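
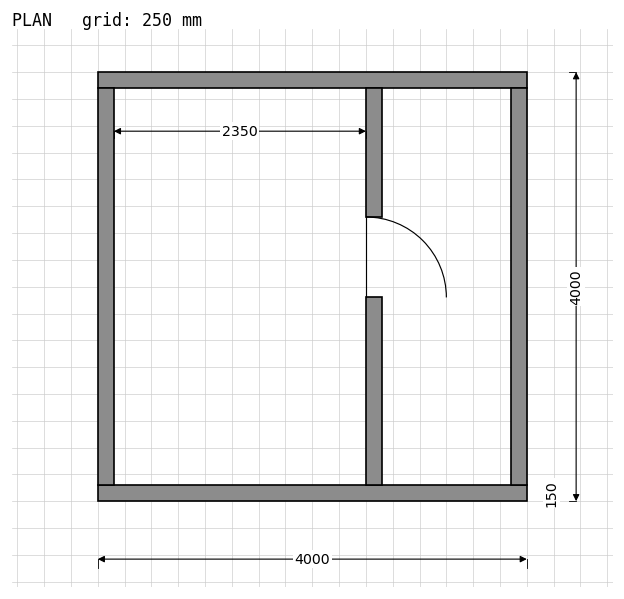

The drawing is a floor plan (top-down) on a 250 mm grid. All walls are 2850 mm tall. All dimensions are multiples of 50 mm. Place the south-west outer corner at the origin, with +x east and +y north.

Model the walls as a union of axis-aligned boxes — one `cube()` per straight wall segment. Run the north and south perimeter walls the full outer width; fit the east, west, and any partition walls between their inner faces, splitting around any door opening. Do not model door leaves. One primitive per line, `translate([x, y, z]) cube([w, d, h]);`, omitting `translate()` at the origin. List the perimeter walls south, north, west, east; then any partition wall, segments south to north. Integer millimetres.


cube([4000, 150, 2850]);
translate([0, 3850, 0]) cube([4000, 150, 2850]);
translate([0, 150, 0]) cube([150, 3700, 2850]);
translate([3850, 150, 0]) cube([150, 3700, 2850]);
translate([2500, 150, 0]) cube([150, 1750, 2850]);
translate([2500, 2650, 0]) cube([150, 1200, 2850]);


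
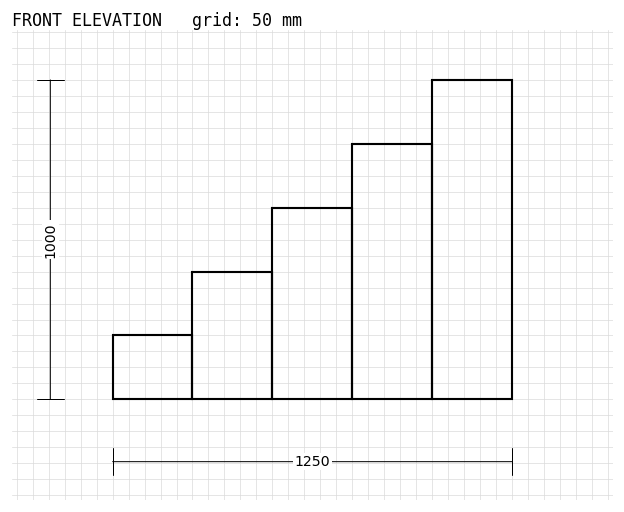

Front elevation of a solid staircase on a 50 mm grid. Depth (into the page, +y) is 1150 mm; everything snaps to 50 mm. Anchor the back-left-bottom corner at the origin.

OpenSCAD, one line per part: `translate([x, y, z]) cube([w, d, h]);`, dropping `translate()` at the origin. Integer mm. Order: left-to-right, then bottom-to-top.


cube([250, 1150, 200]);
translate([250, 0, 0]) cube([250, 1150, 400]);
translate([500, 0, 0]) cube([250, 1150, 600]);
translate([750, 0, 0]) cube([250, 1150, 800]);
translate([1000, 0, 0]) cube([250, 1150, 1000]);


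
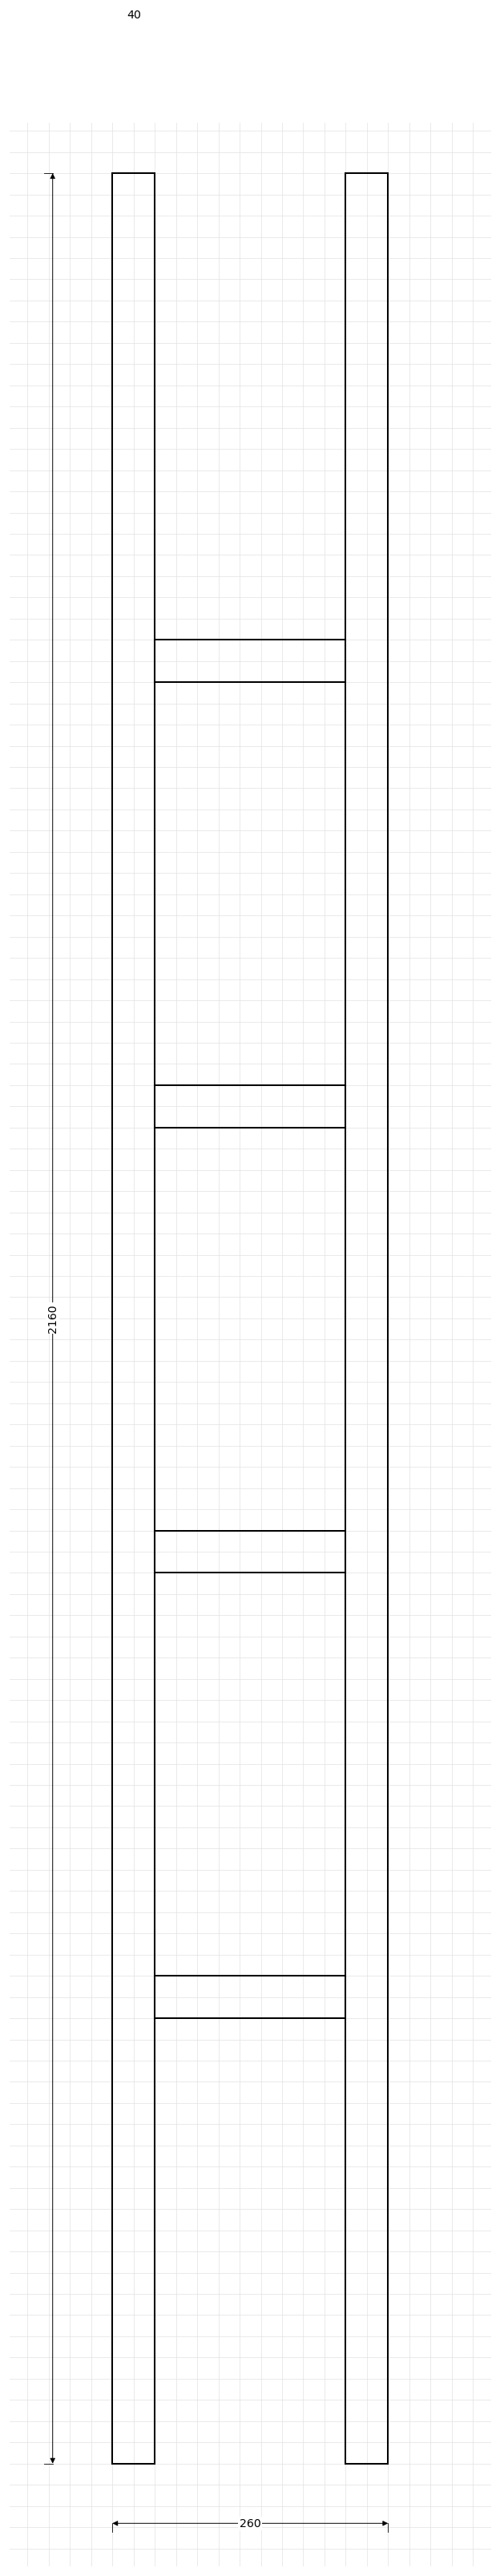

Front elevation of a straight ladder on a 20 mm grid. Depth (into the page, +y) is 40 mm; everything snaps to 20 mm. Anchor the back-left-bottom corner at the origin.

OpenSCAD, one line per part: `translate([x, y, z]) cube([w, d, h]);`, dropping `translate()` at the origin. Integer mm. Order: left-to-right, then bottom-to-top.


cube([40, 40, 2160]);
translate([40, 0, 420]) cube([180, 40, 40]);
translate([40, 0, 840]) cube([180, 40, 40]);
translate([40, 0, 1260]) cube([180, 40, 40]);
translate([40, 0, 1680]) cube([180, 40, 40]);
translate([220, 0, 0]) cube([40, 40, 2160]);


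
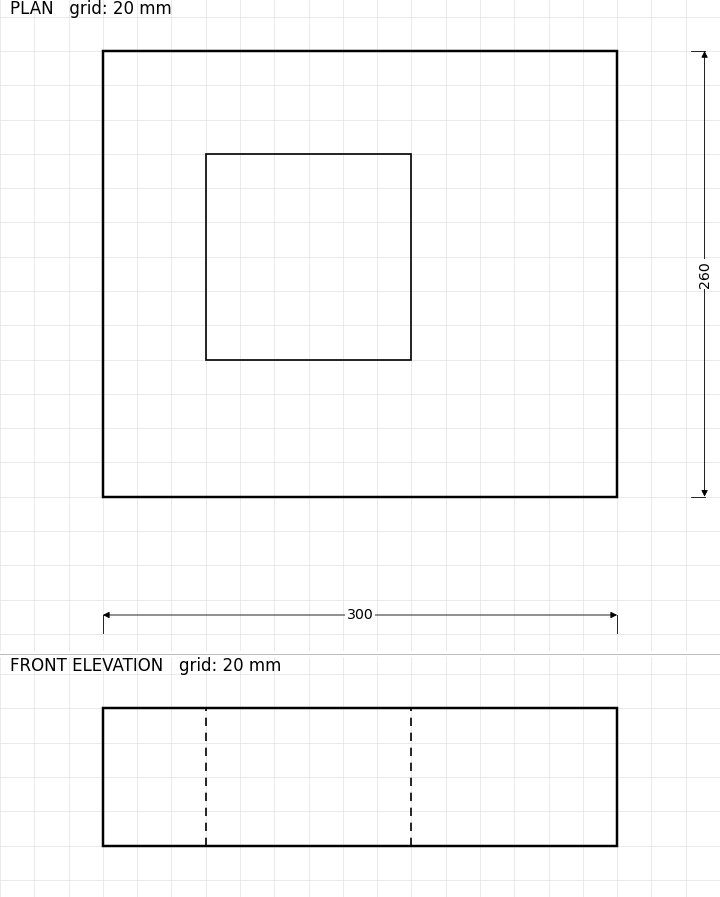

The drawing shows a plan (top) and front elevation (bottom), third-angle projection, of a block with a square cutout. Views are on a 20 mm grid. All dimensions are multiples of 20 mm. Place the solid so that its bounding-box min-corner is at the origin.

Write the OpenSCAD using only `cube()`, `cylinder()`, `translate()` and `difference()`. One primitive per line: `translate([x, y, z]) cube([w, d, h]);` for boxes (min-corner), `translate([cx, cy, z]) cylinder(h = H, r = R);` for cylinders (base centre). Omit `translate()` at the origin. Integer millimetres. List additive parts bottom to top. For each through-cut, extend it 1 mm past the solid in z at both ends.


difference() {
  cube([300, 260, 80]);
  translate([60, 80, -1]) cube([120, 120, 82]);
}


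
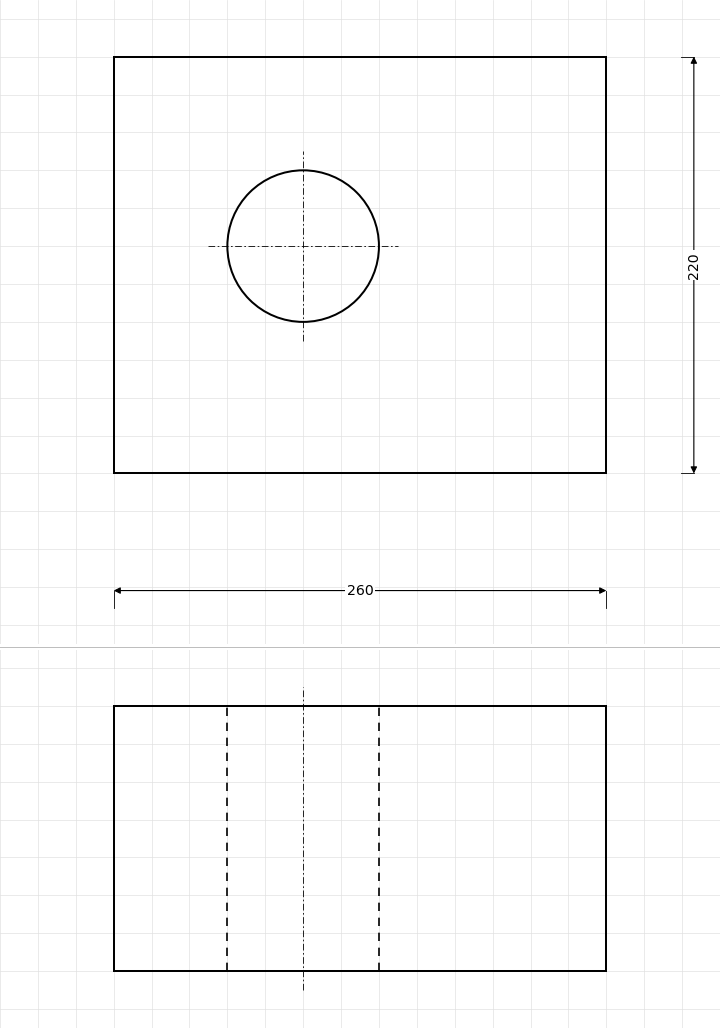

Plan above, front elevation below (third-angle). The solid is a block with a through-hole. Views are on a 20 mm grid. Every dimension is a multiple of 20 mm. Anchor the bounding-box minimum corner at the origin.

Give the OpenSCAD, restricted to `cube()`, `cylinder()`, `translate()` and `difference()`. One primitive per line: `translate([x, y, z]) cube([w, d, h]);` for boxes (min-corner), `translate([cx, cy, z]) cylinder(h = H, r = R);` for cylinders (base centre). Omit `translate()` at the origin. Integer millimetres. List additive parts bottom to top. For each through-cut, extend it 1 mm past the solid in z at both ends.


difference() {
  cube([260, 220, 140]);
  translate([100, 120, -1]) cylinder(h = 142, r = 40);
}


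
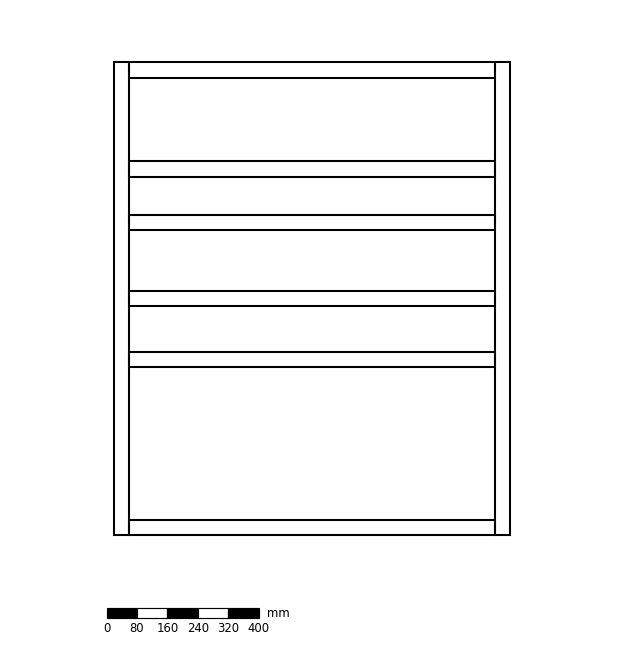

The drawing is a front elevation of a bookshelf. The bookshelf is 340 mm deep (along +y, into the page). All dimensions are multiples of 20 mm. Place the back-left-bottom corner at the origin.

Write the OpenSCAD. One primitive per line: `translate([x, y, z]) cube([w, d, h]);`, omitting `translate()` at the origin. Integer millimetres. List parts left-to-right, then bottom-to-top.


cube([40, 340, 1240]);
translate([40, 0, 0]) cube([960, 340, 40]);
translate([40, 0, 440]) cube([960, 340, 40]);
translate([40, 0, 600]) cube([960, 340, 40]);
translate([40, 0, 800]) cube([960, 340, 40]);
translate([40, 0, 940]) cube([960, 340, 40]);
translate([40, 0, 1200]) cube([960, 340, 40]);
translate([1000, 0, 0]) cube([40, 340, 1240]);


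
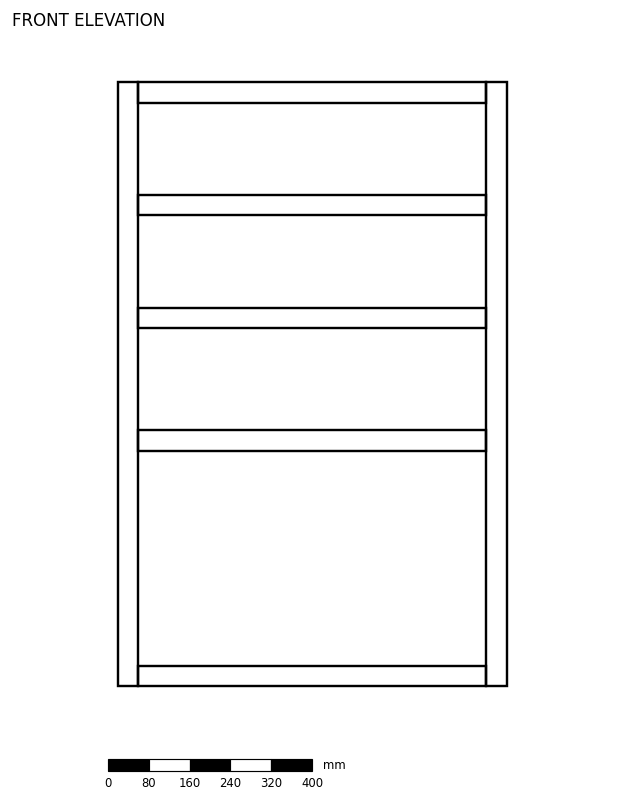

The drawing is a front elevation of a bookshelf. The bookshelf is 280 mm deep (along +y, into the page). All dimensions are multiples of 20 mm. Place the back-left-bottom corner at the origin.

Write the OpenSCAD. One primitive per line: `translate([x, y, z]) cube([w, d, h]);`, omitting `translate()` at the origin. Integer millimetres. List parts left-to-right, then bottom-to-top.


cube([40, 280, 1180]);
translate([40, 0, 0]) cube([680, 280, 40]);
translate([40, 0, 460]) cube([680, 280, 40]);
translate([40, 0, 700]) cube([680, 280, 40]);
translate([40, 0, 920]) cube([680, 280, 40]);
translate([40, 0, 1140]) cube([680, 280, 40]);
translate([720, 0, 0]) cube([40, 280, 1180]);


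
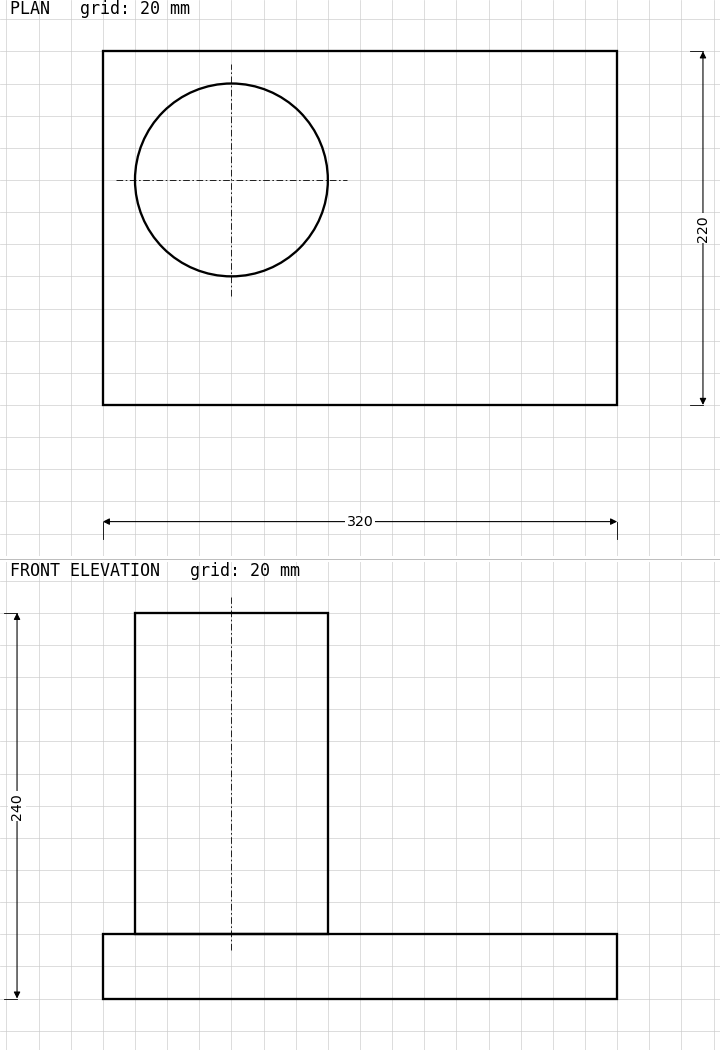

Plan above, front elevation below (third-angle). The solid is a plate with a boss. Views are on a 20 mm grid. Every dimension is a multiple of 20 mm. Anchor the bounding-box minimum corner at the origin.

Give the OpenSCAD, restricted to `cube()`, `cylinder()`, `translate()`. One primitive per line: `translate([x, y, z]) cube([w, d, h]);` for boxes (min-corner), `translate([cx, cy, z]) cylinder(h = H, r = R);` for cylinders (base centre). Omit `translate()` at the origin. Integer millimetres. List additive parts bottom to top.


cube([320, 220, 40]);
translate([80, 140, 40]) cylinder(h = 200, r = 60);


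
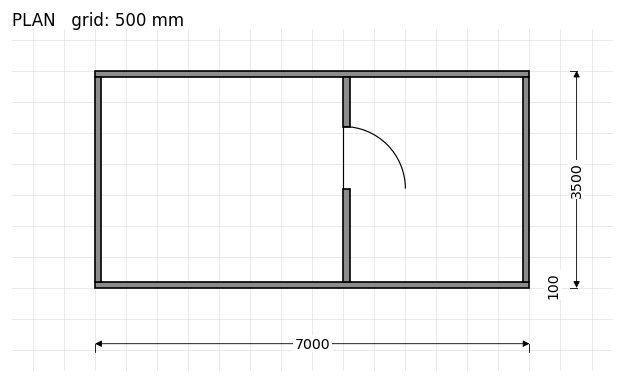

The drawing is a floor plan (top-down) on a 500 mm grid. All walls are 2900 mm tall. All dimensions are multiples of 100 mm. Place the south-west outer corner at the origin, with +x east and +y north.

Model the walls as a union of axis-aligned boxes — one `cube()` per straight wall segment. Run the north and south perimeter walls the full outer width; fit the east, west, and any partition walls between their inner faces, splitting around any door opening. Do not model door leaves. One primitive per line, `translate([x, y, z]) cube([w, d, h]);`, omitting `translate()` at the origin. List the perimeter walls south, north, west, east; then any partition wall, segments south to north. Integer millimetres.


cube([7000, 100, 2900]);
translate([0, 3400, 0]) cube([7000, 100, 2900]);
translate([0, 100, 0]) cube([100, 3300, 2900]);
translate([6900, 100, 0]) cube([100, 3300, 2900]);
translate([4000, 100, 0]) cube([100, 1500, 2900]);
translate([4000, 2600, 0]) cube([100, 800, 2900]);


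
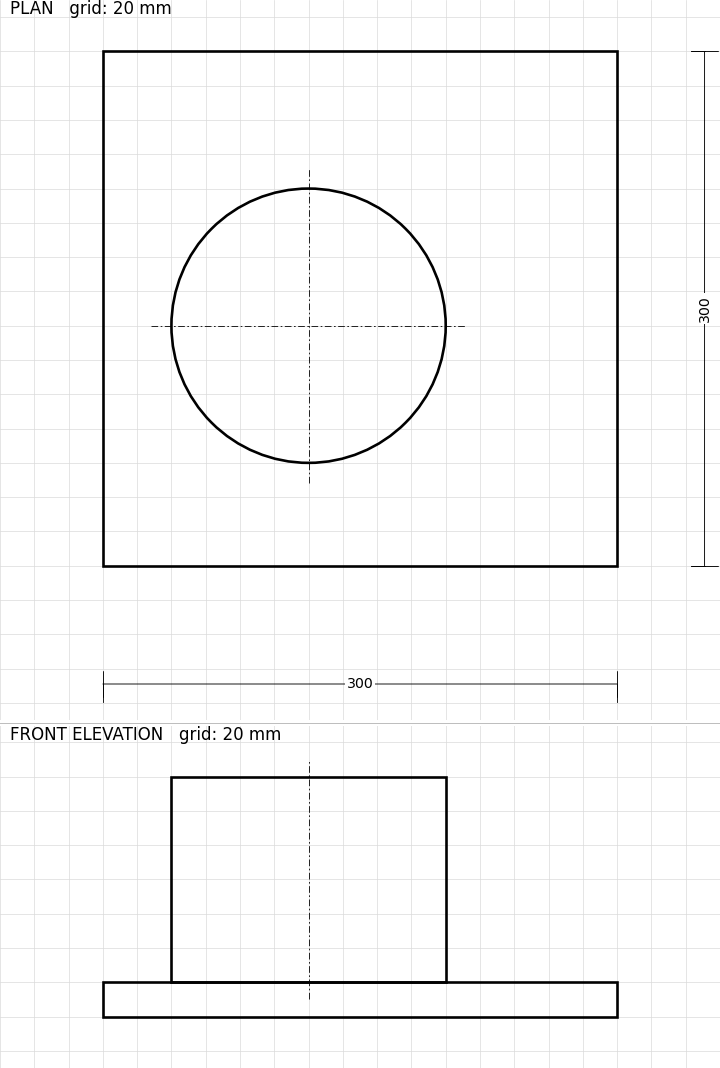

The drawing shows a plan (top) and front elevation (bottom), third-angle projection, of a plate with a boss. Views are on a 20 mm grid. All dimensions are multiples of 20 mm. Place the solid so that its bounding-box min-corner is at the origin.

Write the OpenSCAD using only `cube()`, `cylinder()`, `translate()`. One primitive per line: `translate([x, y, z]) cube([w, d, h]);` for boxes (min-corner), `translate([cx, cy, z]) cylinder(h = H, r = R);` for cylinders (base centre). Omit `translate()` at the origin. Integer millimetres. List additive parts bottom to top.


cube([300, 300, 20]);
translate([120, 140, 20]) cylinder(h = 120, r = 80);


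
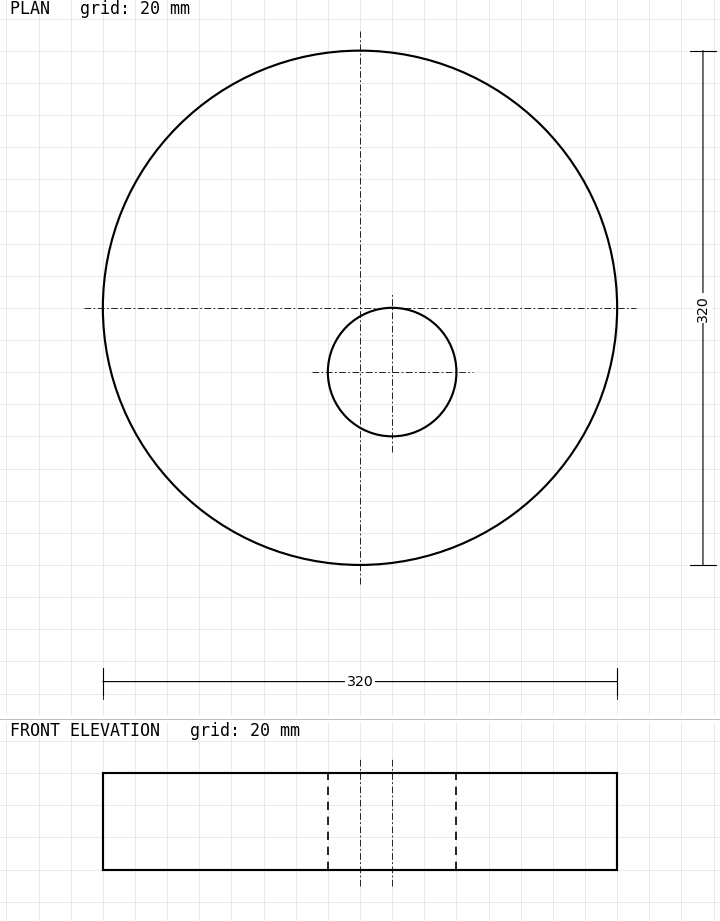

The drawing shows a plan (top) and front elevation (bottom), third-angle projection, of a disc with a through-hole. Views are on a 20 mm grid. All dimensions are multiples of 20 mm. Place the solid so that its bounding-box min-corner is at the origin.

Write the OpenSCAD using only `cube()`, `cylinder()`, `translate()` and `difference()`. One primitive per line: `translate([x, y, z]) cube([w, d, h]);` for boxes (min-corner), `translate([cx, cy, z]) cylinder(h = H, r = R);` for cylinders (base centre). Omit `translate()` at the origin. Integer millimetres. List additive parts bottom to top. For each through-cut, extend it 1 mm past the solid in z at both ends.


difference() {
  translate([160, 160, 0]) cylinder(h = 60, r = 160);
  translate([180, 120, -1]) cylinder(h = 62, r = 40);
}


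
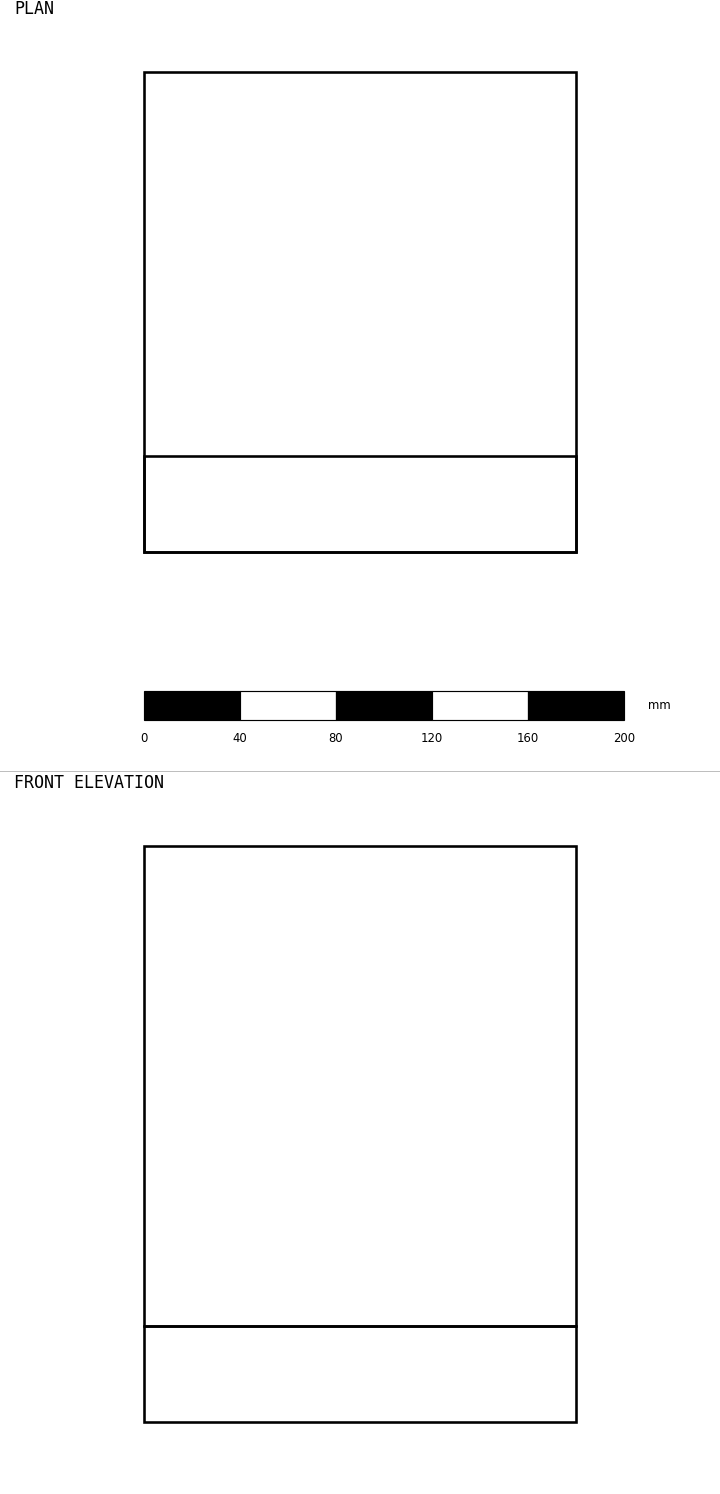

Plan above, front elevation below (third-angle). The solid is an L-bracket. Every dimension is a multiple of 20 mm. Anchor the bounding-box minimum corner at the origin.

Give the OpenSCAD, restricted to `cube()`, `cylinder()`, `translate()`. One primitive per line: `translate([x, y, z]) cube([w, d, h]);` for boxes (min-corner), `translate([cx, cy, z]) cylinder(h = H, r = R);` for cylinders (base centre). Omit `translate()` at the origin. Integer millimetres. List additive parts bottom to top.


cube([180, 200, 40]);
translate([0, 0, 40]) cube([180, 40, 200]);


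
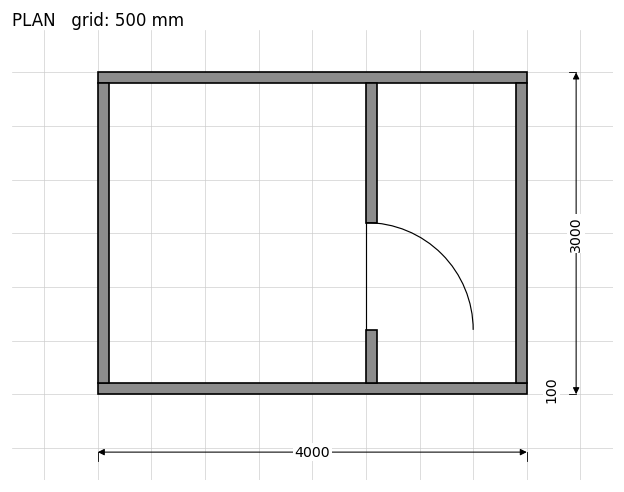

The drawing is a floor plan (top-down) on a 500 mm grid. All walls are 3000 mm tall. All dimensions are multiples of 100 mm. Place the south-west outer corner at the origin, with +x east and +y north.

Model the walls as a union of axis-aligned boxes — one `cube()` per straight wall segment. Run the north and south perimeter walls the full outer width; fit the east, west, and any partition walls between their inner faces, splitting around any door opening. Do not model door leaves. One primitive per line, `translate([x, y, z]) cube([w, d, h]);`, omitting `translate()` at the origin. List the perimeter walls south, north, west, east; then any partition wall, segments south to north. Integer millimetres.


cube([4000, 100, 3000]);
translate([0, 2900, 0]) cube([4000, 100, 3000]);
translate([0, 100, 0]) cube([100, 2800, 3000]);
translate([3900, 100, 0]) cube([100, 2800, 3000]);
translate([2500, 100, 0]) cube([100, 500, 3000]);
translate([2500, 1600, 0]) cube([100, 1300, 3000]);


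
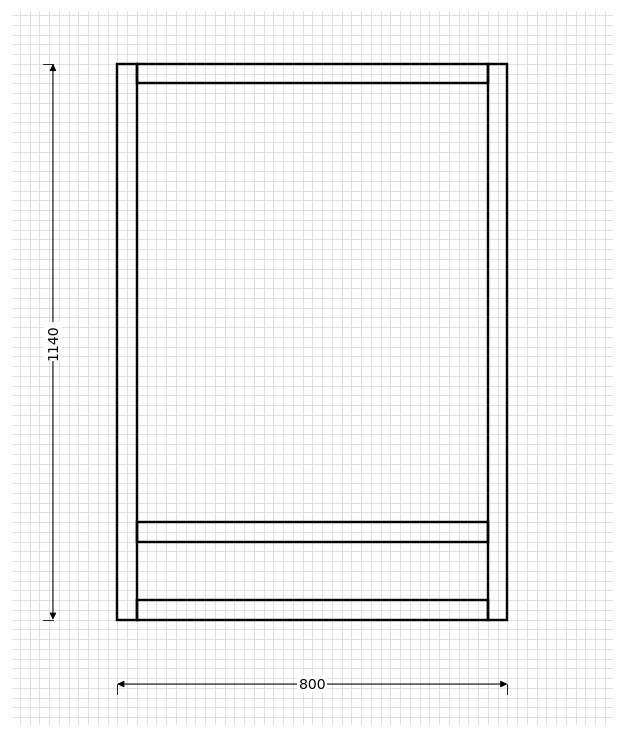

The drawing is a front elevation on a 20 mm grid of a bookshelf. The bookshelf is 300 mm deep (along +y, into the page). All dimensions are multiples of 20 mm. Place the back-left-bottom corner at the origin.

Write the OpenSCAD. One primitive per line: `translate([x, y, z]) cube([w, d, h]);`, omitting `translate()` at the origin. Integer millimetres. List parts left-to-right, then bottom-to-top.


cube([40, 300, 1140]);
translate([40, 0, 0]) cube([720, 300, 40]);
translate([40, 0, 160]) cube([720, 300, 40]);
translate([40, 0, 1100]) cube([720, 300, 40]);
translate([760, 0, 0]) cube([40, 300, 1140]);


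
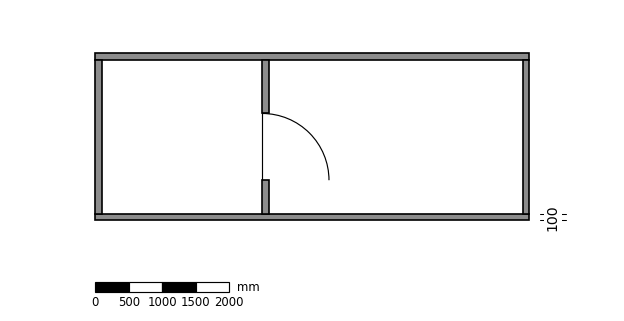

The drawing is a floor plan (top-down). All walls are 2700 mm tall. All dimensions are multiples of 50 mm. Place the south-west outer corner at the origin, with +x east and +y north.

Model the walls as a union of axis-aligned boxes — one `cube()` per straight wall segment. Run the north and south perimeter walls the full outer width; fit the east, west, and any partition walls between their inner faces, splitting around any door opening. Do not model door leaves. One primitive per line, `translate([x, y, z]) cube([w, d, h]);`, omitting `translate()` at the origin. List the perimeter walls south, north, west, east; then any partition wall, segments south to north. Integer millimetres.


cube([6500, 100, 2700]);
translate([0, 2400, 0]) cube([6500, 100, 2700]);
translate([0, 100, 0]) cube([100, 2300, 2700]);
translate([6400, 100, 0]) cube([100, 2300, 2700]);
translate([2500, 100, 0]) cube([100, 500, 2700]);
translate([2500, 1600, 0]) cube([100, 800, 2700]);


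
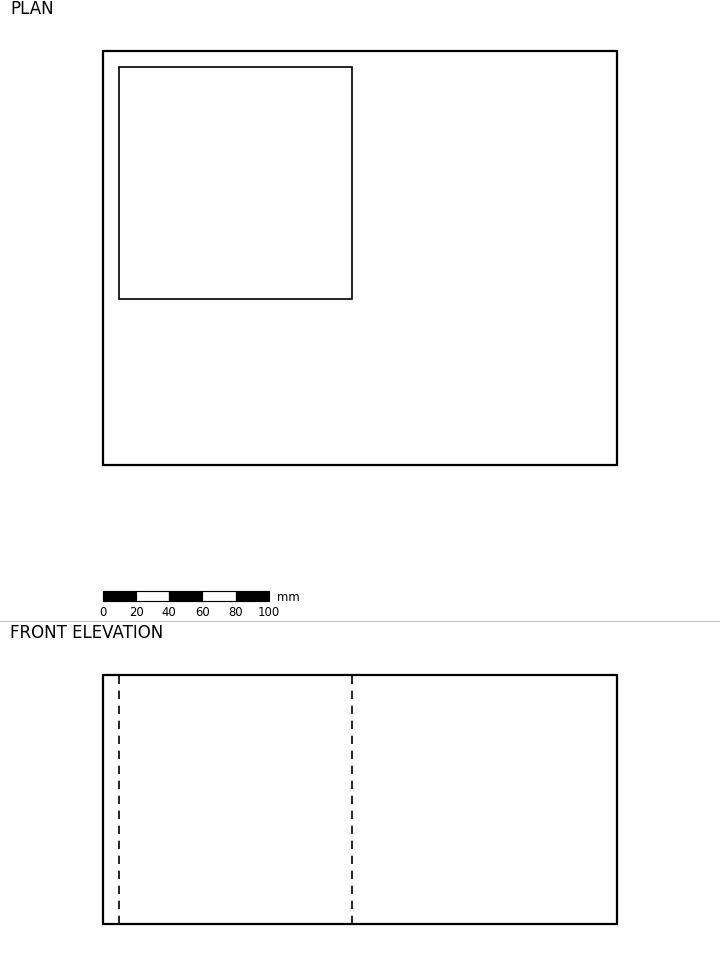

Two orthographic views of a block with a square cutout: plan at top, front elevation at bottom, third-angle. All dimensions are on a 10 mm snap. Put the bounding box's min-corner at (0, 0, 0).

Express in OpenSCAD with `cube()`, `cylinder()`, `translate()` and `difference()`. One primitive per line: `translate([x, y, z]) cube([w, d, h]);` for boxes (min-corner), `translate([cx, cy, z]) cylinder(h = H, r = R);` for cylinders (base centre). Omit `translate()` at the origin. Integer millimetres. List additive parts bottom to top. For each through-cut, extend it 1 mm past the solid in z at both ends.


difference() {
  cube([310, 250, 150]);
  translate([10, 100, -1]) cube([140, 140, 152]);
}


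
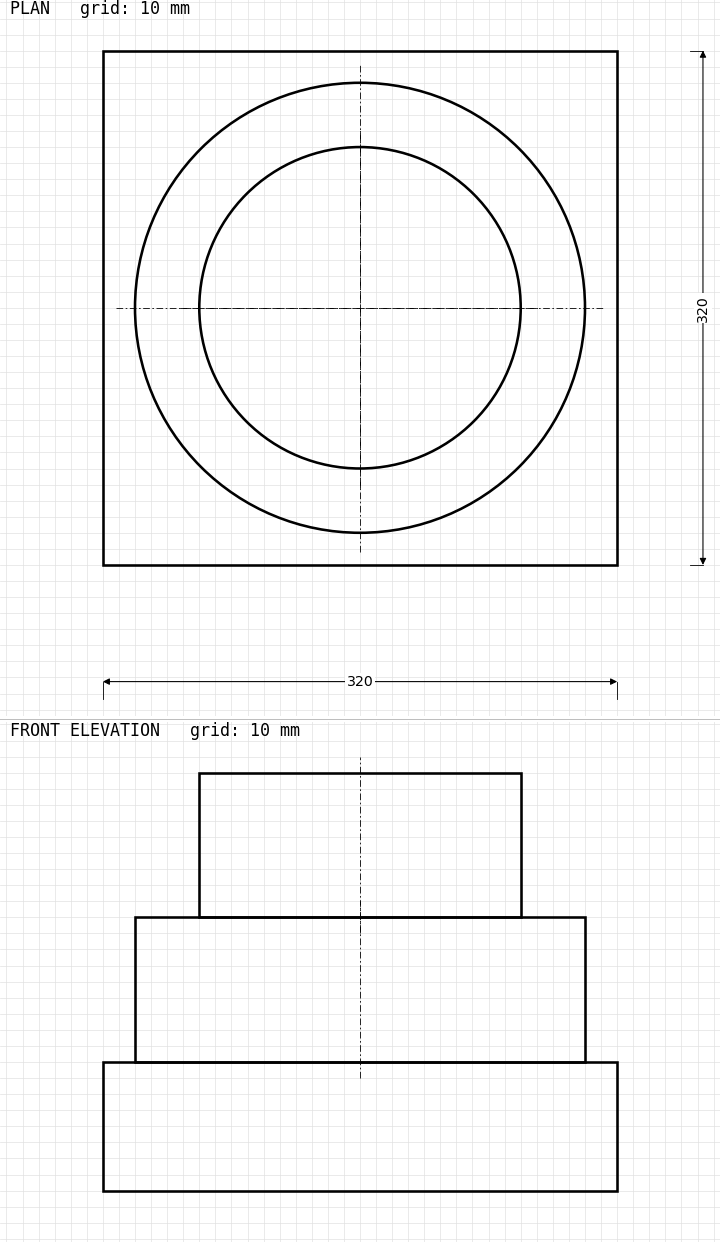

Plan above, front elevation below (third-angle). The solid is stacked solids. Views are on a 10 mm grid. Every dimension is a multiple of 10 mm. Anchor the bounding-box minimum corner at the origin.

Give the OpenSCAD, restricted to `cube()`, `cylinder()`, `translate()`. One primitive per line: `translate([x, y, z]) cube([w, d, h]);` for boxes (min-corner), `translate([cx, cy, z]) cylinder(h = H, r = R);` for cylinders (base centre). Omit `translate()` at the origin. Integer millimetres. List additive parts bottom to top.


cube([320, 320, 80]);
translate([160, 160, 80]) cylinder(h = 90, r = 140);
translate([160, 160, 170]) cylinder(h = 90, r = 100);


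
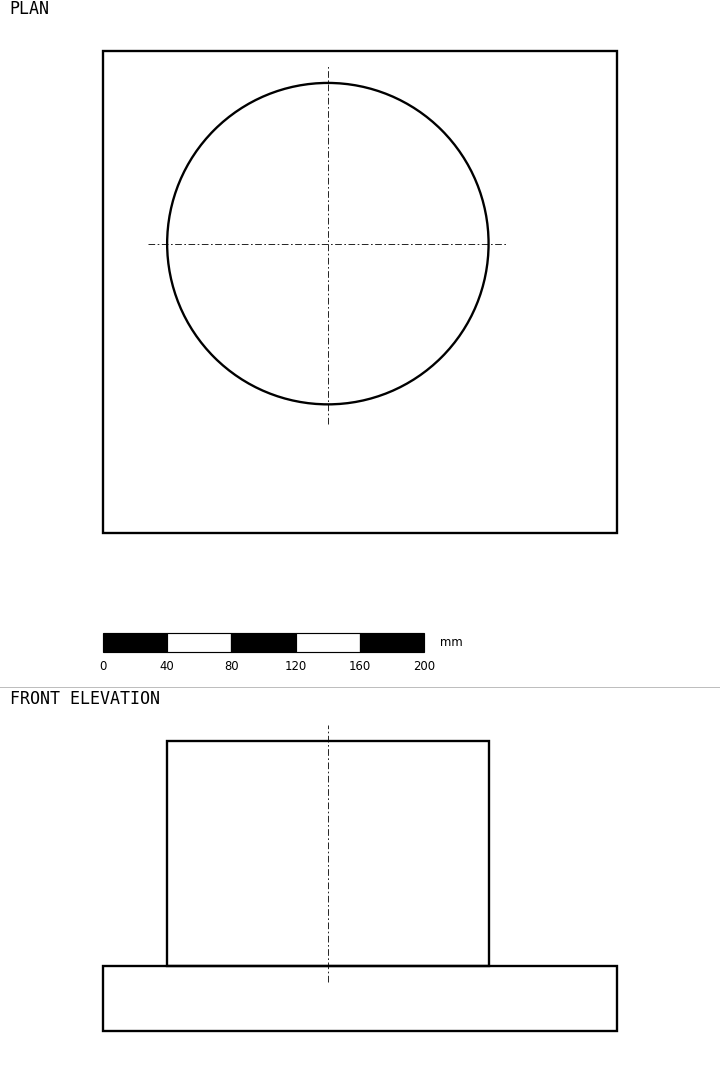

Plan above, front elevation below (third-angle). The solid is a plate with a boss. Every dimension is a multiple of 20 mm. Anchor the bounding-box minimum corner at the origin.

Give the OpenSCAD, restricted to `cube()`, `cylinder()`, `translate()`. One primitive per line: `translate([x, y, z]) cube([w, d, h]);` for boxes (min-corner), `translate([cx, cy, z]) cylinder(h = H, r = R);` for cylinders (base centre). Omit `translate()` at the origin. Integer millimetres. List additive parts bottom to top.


cube([320, 300, 40]);
translate([140, 180, 40]) cylinder(h = 140, r = 100);


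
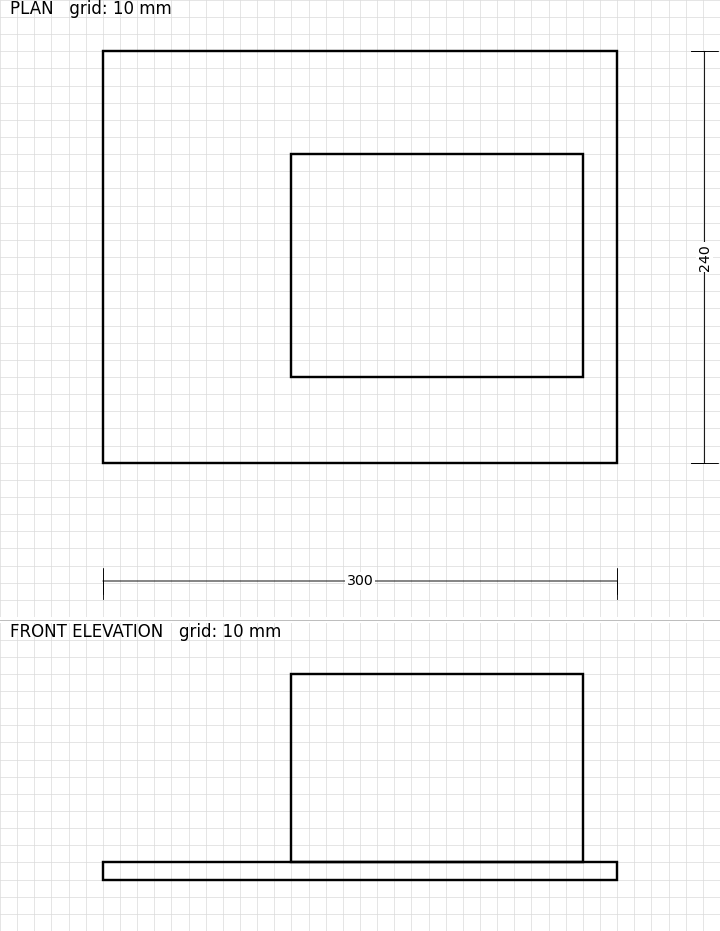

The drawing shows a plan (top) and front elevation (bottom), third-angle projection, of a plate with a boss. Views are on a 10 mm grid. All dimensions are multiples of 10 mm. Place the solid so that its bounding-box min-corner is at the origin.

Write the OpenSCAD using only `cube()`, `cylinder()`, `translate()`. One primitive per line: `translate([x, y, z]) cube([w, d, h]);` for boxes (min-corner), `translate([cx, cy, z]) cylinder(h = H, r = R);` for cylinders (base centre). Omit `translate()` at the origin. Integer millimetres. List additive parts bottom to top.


cube([300, 240, 10]);
translate([110, 50, 10]) cube([170, 130, 110]);


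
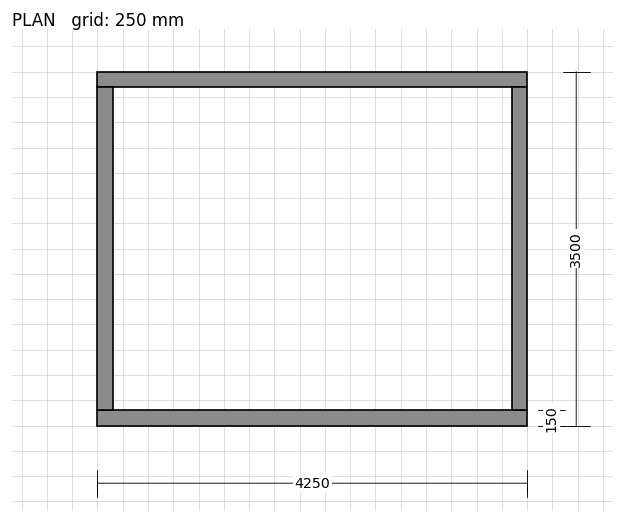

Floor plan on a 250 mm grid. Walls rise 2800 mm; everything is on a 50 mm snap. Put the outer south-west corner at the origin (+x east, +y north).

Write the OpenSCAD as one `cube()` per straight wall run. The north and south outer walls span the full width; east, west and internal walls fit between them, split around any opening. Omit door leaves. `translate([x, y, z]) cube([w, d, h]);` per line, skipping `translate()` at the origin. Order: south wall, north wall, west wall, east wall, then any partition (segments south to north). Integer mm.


cube([4250, 150, 2800]);
translate([0, 3350, 0]) cube([4250, 150, 2800]);
translate([0, 150, 0]) cube([150, 3200, 2800]);
translate([4100, 150, 0]) cube([150, 3200, 2800]);


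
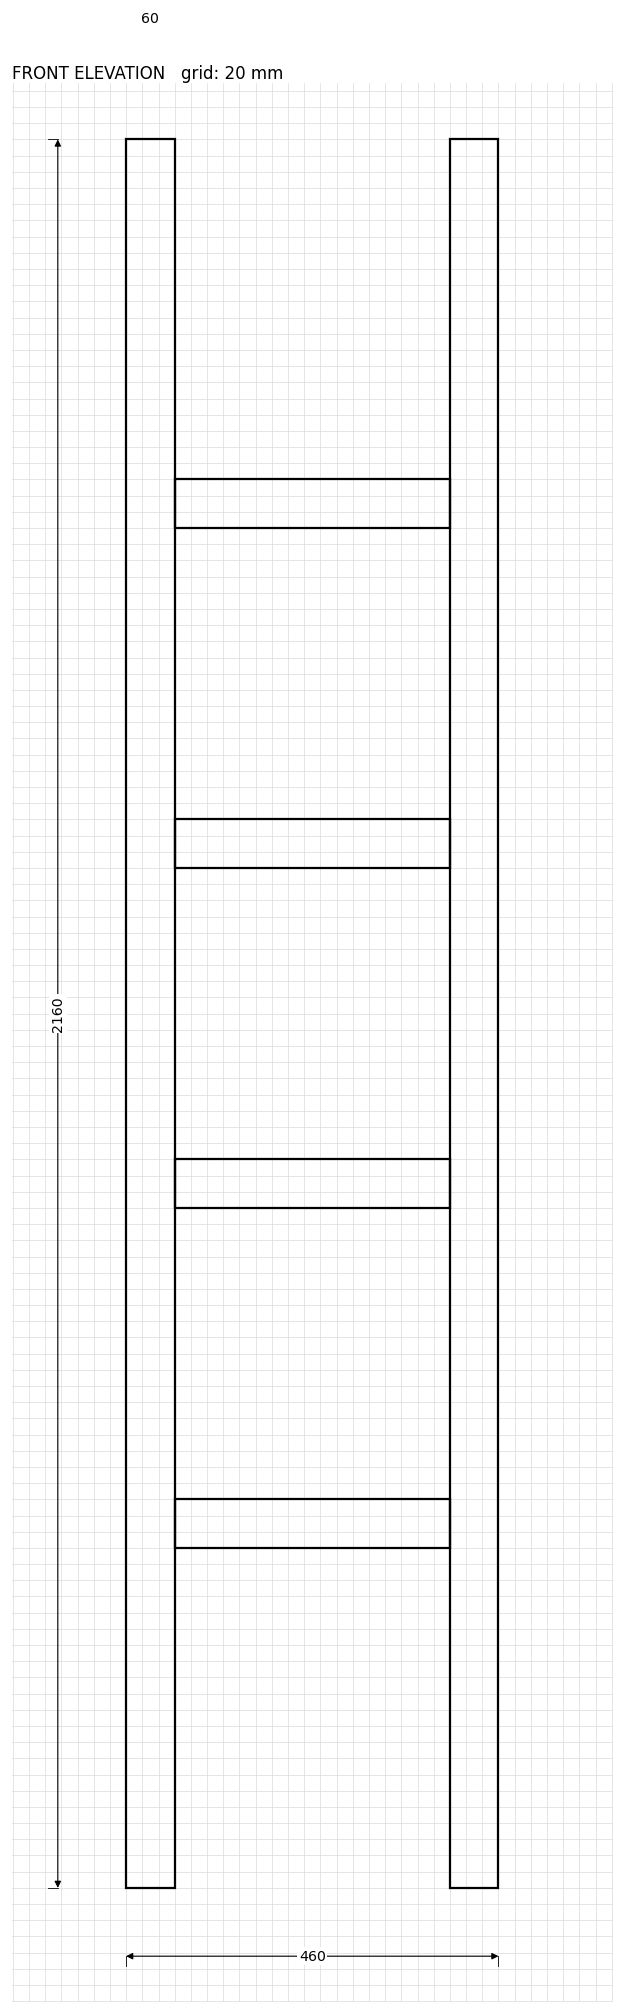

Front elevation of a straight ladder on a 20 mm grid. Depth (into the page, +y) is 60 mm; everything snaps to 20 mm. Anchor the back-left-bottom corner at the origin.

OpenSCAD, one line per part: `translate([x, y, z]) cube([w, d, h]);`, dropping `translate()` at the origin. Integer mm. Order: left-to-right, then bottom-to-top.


cube([60, 60, 2160]);
translate([60, 0, 420]) cube([340, 60, 60]);
translate([60, 0, 840]) cube([340, 60, 60]);
translate([60, 0, 1260]) cube([340, 60, 60]);
translate([60, 0, 1680]) cube([340, 60, 60]);
translate([400, 0, 0]) cube([60, 60, 2160]);


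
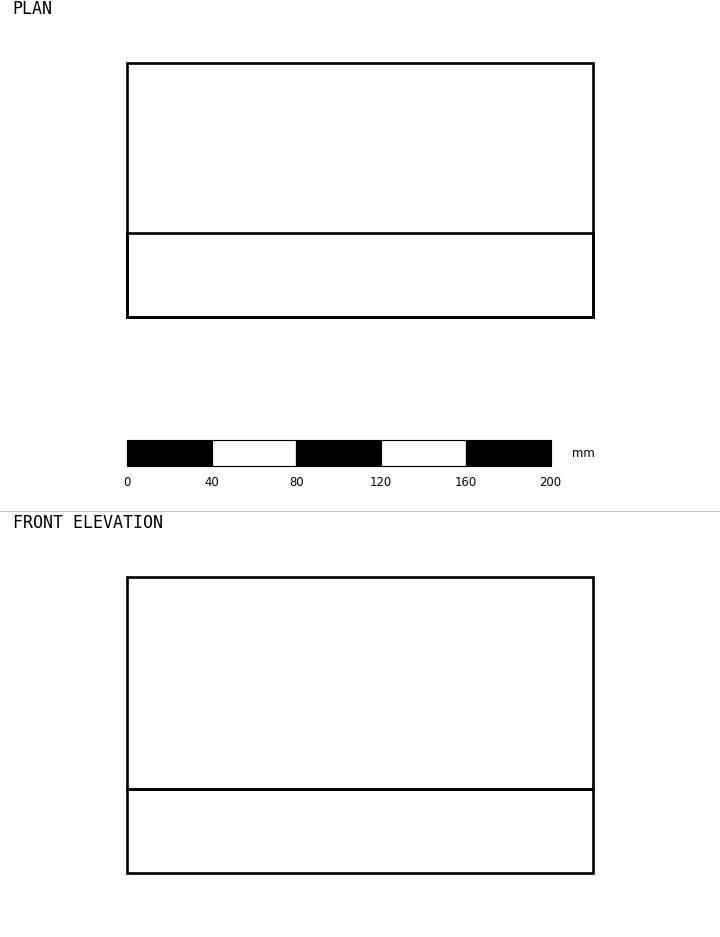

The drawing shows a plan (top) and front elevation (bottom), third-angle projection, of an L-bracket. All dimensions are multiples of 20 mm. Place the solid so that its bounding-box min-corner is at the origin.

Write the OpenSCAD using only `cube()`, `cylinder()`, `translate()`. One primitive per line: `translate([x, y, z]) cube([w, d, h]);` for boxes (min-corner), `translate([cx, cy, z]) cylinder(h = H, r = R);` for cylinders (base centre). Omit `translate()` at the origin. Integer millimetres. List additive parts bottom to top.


cube([220, 120, 40]);
translate([0, 0, 40]) cube([220, 40, 100]);


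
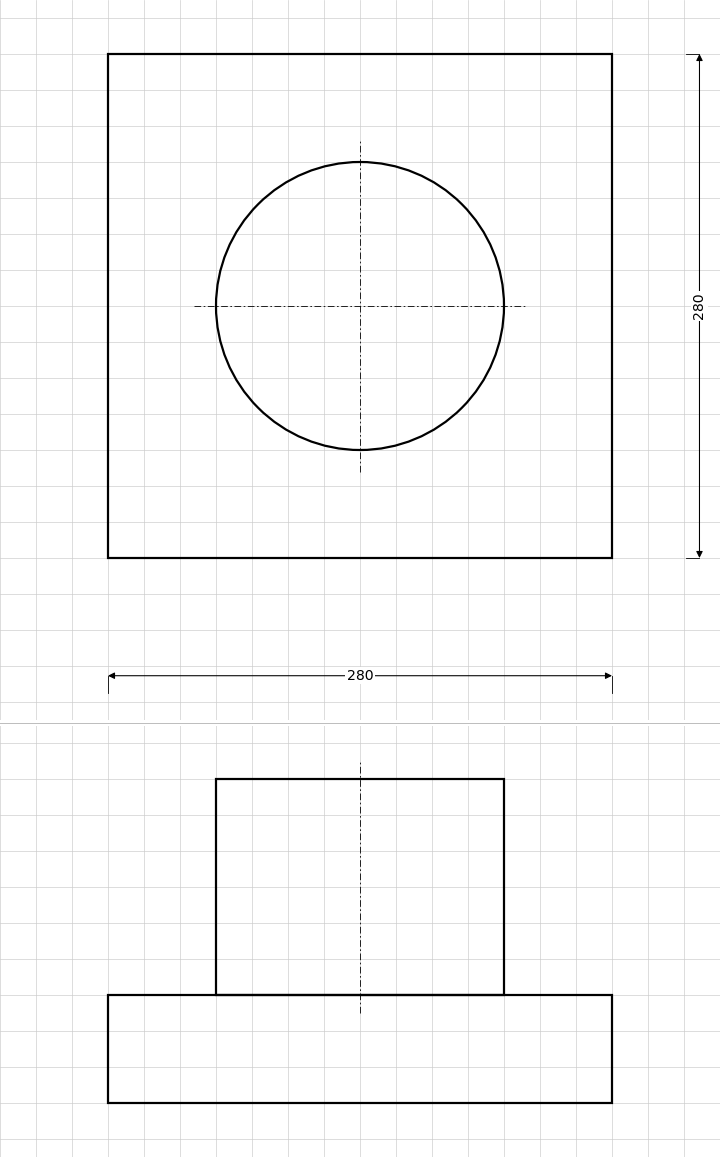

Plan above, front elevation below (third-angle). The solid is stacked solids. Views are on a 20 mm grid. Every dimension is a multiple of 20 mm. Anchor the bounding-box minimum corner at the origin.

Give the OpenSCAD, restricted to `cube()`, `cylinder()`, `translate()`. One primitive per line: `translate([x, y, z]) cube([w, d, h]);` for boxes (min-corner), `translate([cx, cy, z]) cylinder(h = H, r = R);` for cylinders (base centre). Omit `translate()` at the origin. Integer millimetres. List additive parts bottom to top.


cube([280, 280, 60]);
translate([140, 140, 60]) cylinder(h = 120, r = 80);


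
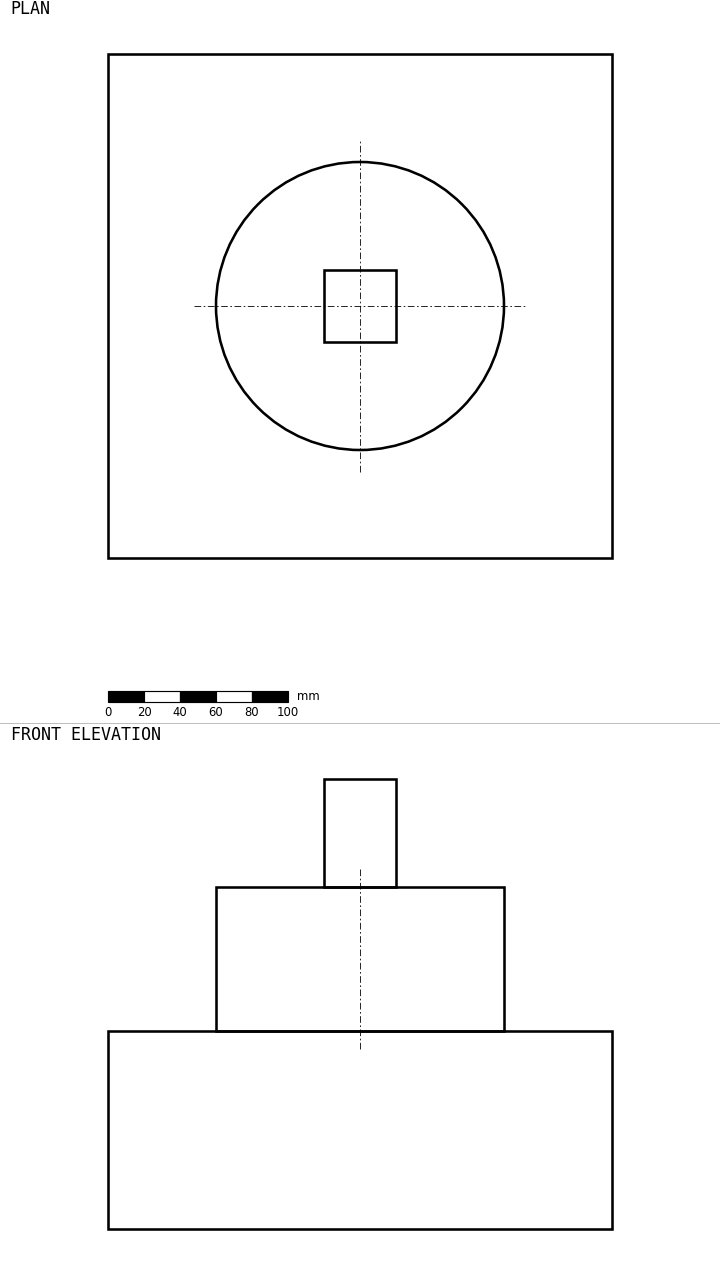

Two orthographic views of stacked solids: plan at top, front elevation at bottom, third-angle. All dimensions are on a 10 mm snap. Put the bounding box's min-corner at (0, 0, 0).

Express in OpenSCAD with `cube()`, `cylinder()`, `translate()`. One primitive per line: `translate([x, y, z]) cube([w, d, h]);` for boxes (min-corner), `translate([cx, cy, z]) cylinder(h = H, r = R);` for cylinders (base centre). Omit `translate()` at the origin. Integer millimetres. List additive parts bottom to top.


cube([280, 280, 110]);
translate([140, 140, 110]) cylinder(h = 80, r = 80);
translate([120, 120, 190]) cube([40, 40, 60]);


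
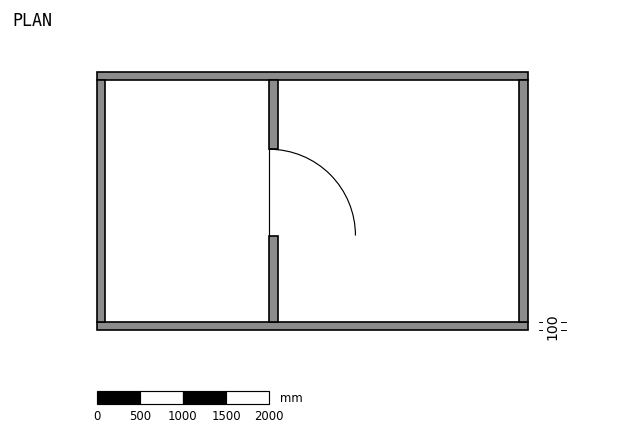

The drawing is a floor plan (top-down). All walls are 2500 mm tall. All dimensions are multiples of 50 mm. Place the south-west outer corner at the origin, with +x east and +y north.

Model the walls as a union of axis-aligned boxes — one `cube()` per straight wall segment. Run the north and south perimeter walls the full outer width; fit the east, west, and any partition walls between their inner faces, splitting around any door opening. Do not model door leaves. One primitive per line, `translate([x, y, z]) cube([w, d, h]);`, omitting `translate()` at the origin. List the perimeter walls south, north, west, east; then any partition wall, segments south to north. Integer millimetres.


cube([5000, 100, 2500]);
translate([0, 2900, 0]) cube([5000, 100, 2500]);
translate([0, 100, 0]) cube([100, 2800, 2500]);
translate([4900, 100, 0]) cube([100, 2800, 2500]);
translate([2000, 100, 0]) cube([100, 1000, 2500]);
translate([2000, 2100, 0]) cube([100, 800, 2500]);


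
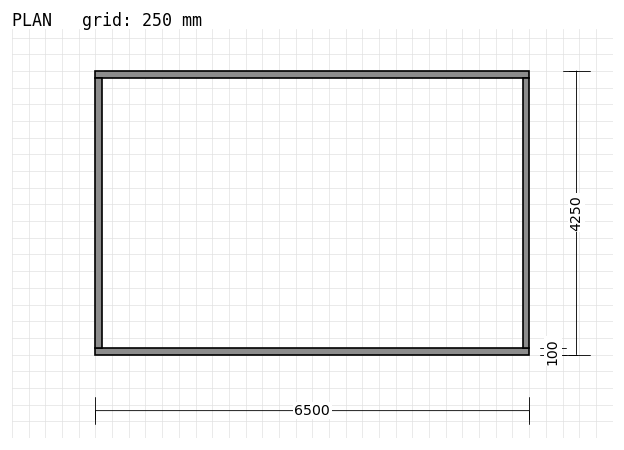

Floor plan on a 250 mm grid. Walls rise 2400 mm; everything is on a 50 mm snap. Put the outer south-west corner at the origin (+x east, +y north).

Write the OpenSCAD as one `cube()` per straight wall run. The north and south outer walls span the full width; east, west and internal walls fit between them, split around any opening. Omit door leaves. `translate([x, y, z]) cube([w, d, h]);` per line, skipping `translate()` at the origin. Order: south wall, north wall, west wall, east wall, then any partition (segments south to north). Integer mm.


cube([6500, 100, 2400]);
translate([0, 4150, 0]) cube([6500, 100, 2400]);
translate([0, 100, 0]) cube([100, 4050, 2400]);
translate([6400, 100, 0]) cube([100, 4050, 2400]);


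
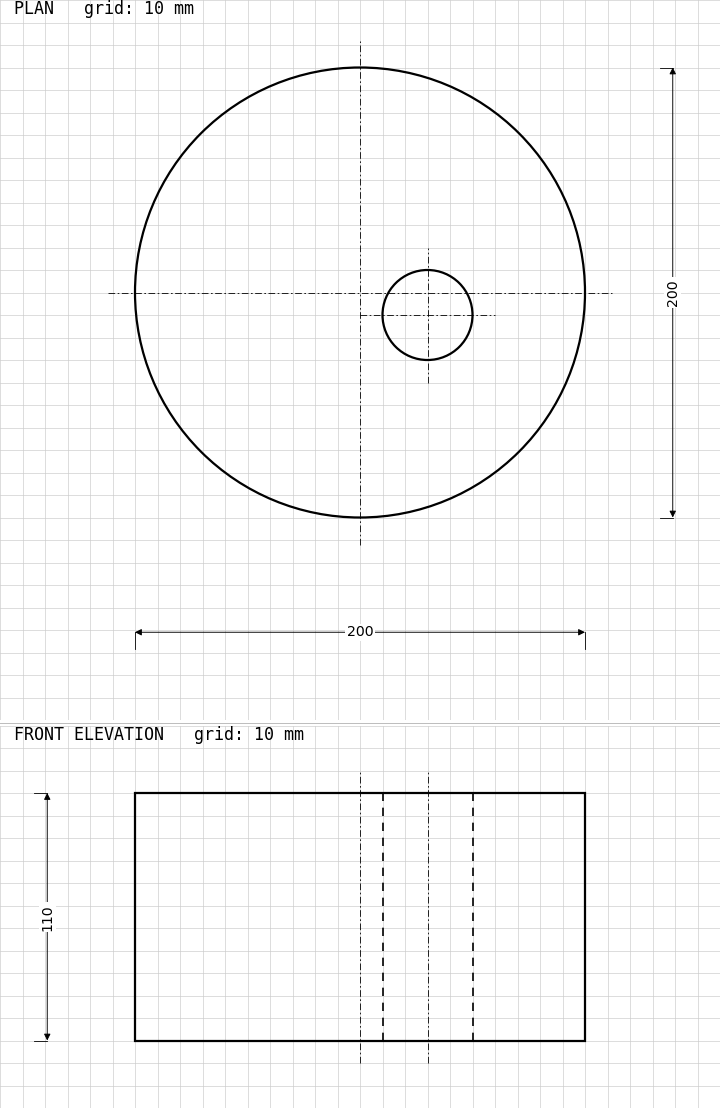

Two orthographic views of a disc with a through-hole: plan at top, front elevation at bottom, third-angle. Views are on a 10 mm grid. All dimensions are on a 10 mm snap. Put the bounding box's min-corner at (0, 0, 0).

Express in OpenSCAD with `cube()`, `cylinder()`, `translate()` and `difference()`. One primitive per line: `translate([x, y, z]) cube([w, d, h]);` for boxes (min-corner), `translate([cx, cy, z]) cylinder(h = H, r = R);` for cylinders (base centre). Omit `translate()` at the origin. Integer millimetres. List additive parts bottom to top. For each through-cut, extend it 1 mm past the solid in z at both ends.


difference() {
  translate([100, 100, 0]) cylinder(h = 110, r = 100);
  translate([130, 90, -1]) cylinder(h = 112, r = 20);
}


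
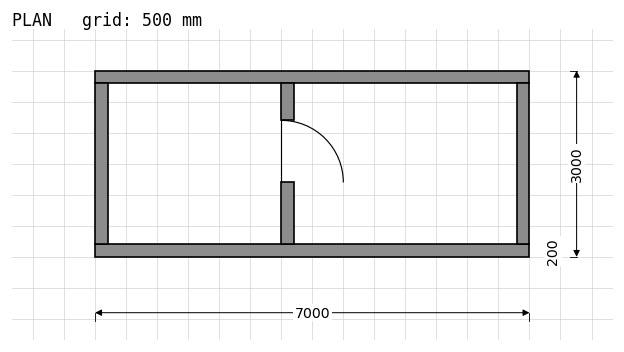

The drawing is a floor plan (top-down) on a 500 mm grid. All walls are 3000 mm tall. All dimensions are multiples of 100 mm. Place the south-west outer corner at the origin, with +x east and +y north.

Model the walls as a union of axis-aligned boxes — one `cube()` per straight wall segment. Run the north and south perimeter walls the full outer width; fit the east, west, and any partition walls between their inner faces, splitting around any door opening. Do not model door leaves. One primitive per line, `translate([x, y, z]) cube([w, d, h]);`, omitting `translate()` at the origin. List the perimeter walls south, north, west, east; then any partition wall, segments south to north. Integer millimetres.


cube([7000, 200, 3000]);
translate([0, 2800, 0]) cube([7000, 200, 3000]);
translate([0, 200, 0]) cube([200, 2600, 3000]);
translate([6800, 200, 0]) cube([200, 2600, 3000]);
translate([3000, 200, 0]) cube([200, 1000, 3000]);
translate([3000, 2200, 0]) cube([200, 600, 3000]);


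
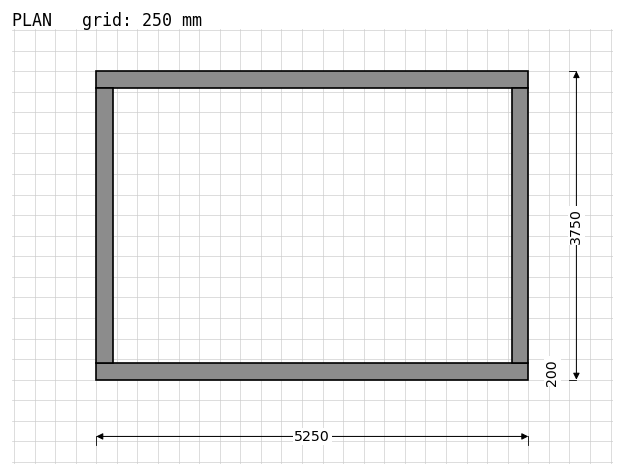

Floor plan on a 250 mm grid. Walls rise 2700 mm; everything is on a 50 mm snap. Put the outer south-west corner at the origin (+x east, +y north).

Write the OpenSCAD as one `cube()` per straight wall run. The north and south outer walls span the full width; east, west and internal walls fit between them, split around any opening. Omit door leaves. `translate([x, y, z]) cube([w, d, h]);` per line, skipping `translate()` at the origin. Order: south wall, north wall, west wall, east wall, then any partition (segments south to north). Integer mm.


cube([5250, 200, 2700]);
translate([0, 3550, 0]) cube([5250, 200, 2700]);
translate([0, 200, 0]) cube([200, 3350, 2700]);
translate([5050, 200, 0]) cube([200, 3350, 2700]);


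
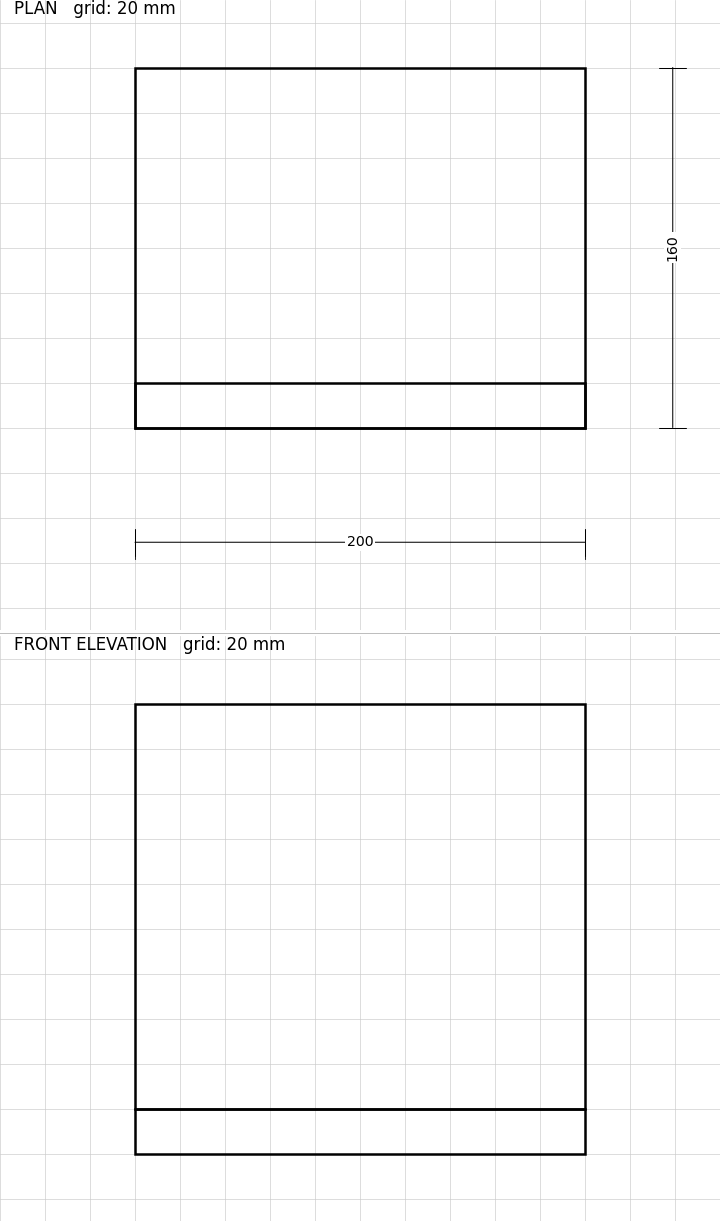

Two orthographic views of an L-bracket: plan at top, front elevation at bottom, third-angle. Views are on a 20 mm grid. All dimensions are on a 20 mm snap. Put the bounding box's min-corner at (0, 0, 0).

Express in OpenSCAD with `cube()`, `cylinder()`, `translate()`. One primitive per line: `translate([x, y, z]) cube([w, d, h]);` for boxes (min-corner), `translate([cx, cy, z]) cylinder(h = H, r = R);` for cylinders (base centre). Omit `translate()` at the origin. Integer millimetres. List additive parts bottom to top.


cube([200, 160, 20]);
translate([0, 0, 20]) cube([200, 20, 180]);


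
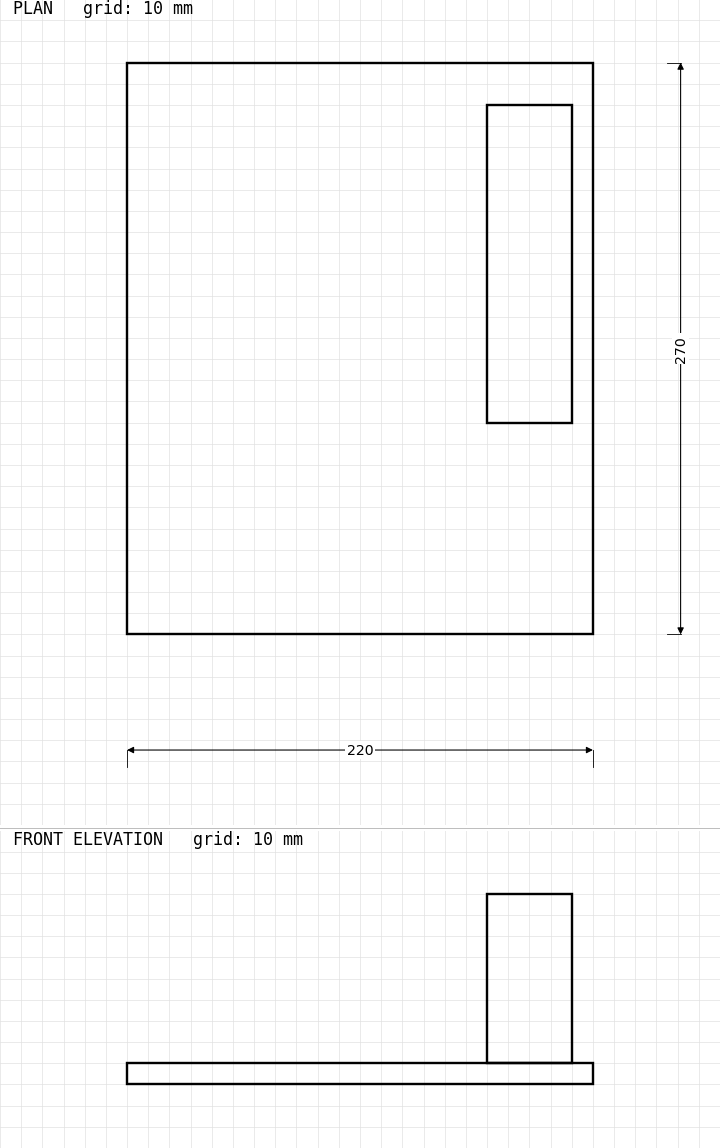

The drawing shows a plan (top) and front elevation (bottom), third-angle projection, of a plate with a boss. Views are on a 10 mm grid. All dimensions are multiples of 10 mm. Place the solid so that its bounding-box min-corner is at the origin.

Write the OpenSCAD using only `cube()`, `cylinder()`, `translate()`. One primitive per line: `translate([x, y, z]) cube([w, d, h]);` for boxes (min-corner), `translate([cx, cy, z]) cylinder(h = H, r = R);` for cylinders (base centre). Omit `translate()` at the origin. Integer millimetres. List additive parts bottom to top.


cube([220, 270, 10]);
translate([170, 100, 10]) cube([40, 150, 80]);


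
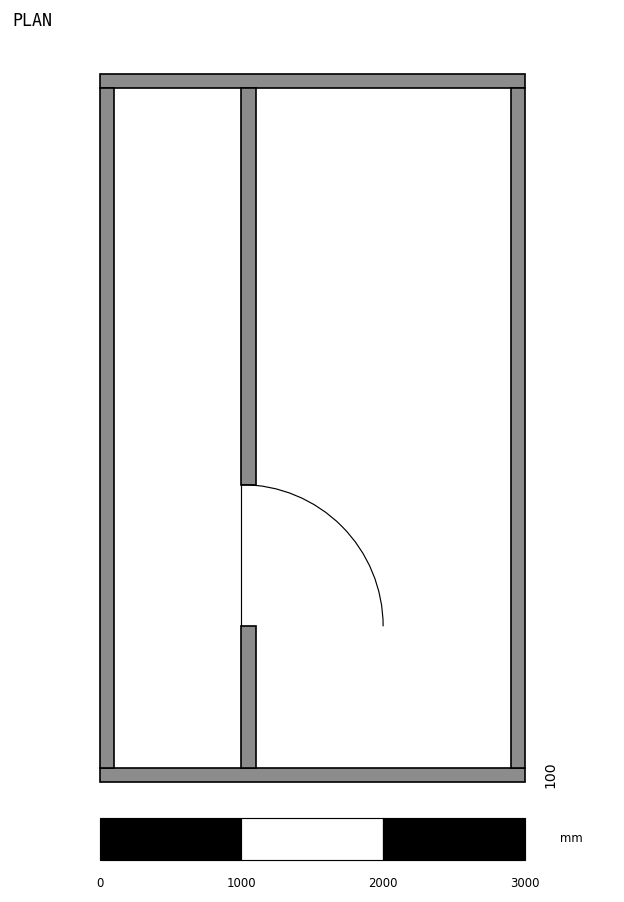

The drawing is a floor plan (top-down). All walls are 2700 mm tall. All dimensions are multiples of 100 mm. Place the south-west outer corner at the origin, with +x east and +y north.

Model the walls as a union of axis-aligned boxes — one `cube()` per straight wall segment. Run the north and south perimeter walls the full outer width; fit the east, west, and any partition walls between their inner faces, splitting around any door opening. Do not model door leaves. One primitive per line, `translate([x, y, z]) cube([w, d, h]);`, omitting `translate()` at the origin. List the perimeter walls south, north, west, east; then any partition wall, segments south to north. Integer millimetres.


cube([3000, 100, 2700]);
translate([0, 4900, 0]) cube([3000, 100, 2700]);
translate([0, 100, 0]) cube([100, 4800, 2700]);
translate([2900, 100, 0]) cube([100, 4800, 2700]);
translate([1000, 100, 0]) cube([100, 1000, 2700]);
translate([1000, 2100, 0]) cube([100, 2800, 2700]);


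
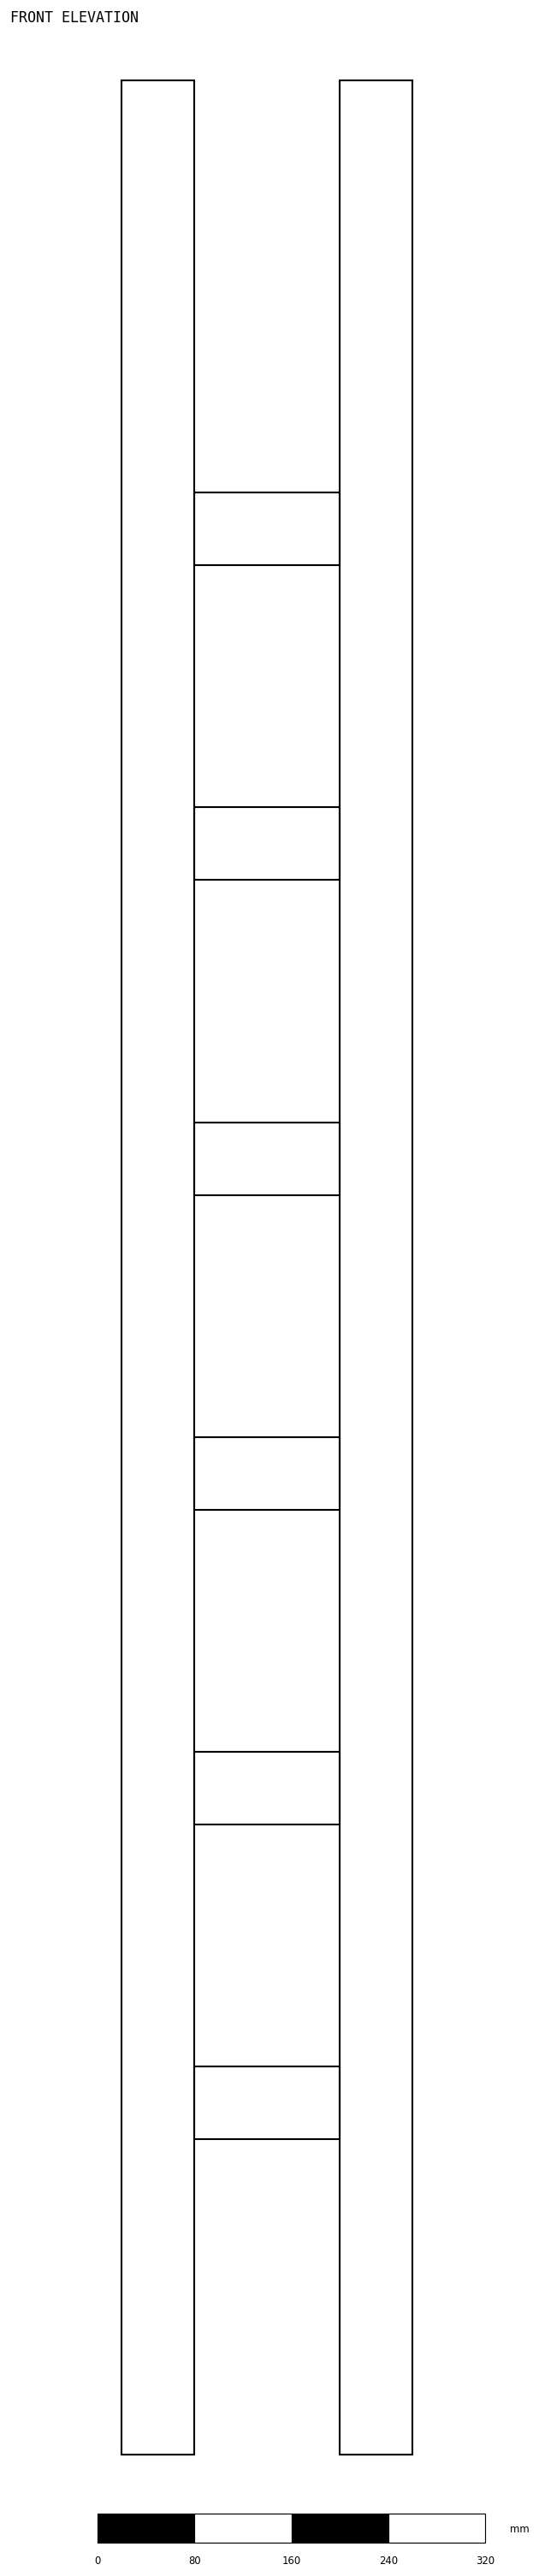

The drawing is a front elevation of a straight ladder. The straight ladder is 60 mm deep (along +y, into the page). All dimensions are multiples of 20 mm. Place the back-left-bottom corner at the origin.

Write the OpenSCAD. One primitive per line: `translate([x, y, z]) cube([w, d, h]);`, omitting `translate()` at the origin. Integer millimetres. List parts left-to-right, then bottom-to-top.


cube([60, 60, 1960]);
translate([60, 0, 260]) cube([120, 60, 60]);
translate([60, 0, 520]) cube([120, 60, 60]);
translate([60, 0, 780]) cube([120, 60, 60]);
translate([60, 0, 1040]) cube([120, 60, 60]);
translate([60, 0, 1300]) cube([120, 60, 60]);
translate([60, 0, 1560]) cube([120, 60, 60]);
translate([180, 0, 0]) cube([60, 60, 1960]);


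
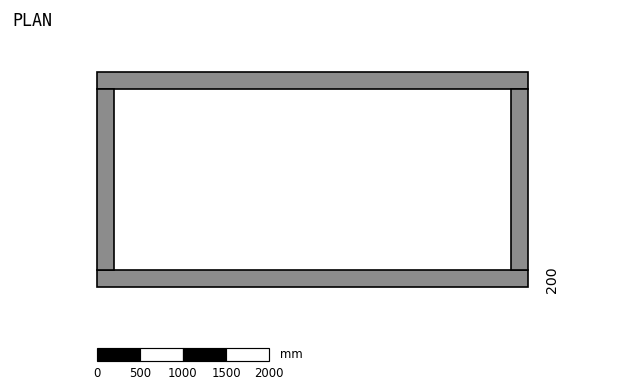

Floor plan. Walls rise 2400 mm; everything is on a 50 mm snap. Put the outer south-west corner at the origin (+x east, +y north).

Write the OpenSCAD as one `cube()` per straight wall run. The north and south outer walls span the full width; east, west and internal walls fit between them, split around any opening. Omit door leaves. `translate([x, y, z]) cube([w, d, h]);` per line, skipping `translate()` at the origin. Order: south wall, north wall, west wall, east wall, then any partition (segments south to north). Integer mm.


cube([5000, 200, 2400]);
translate([0, 2300, 0]) cube([5000, 200, 2400]);
translate([0, 200, 0]) cube([200, 2100, 2400]);
translate([4800, 200, 0]) cube([200, 2100, 2400]);


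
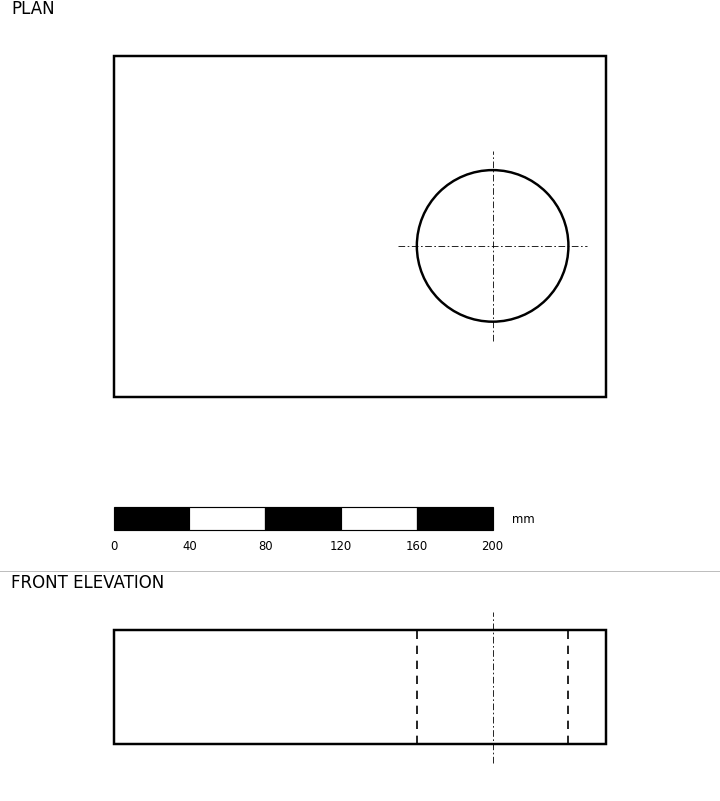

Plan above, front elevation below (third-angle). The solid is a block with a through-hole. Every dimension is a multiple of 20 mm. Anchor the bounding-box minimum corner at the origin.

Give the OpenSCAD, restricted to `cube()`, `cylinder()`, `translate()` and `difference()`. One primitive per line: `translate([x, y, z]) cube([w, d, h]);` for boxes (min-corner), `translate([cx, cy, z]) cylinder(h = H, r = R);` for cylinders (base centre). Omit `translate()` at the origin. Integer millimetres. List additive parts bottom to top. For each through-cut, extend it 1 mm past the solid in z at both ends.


difference() {
  cube([260, 180, 60]);
  translate([200, 80, -1]) cylinder(h = 62, r = 40);
}
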